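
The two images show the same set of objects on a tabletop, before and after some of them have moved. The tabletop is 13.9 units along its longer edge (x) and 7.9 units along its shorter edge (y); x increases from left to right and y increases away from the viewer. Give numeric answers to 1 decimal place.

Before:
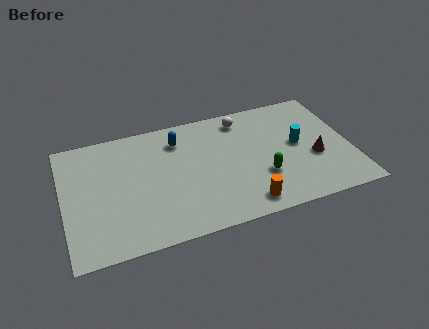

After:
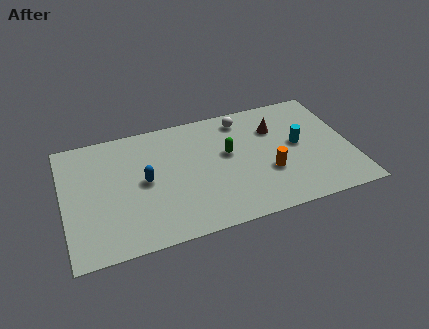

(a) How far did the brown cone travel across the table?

3.0

From (12.1, 3.1) to (10.4, 5.6), the brown cone covered √(1.7² + 2.5²) ≈ 3.0 units.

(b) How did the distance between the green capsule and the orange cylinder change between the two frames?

+0.7

The distance was about 1.8 in the first image and 2.5 in the second, so they moved 0.7 units further apart.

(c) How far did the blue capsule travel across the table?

2.8

The blue capsule was near (5.7, 6.2) before and (3.9, 4.0) after, so it travelled √(1.8² + 2.2²) ≈ 2.8 units.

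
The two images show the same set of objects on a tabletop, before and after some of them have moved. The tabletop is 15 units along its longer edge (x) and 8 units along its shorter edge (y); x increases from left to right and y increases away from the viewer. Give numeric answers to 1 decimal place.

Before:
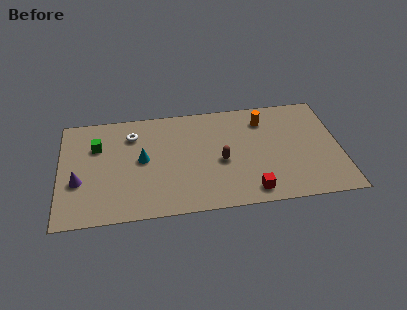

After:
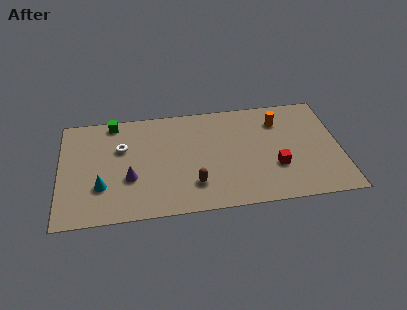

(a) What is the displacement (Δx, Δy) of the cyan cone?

(-2.2, -1.7)

From the two frames, the cyan cone sits at roughly (4.4, 4.2) before and (2.2, 2.5) after.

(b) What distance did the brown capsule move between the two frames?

2.1

The brown capsule was near (8.6, 3.5) before and (7.1, 2.0) after, so it travelled √(1.5² + 1.5²) ≈ 2.1 units.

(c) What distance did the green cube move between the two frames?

1.9

The green cube moved from about (2.0, 5.5) to (2.9, 7.2), a distance of √(0.9² + 1.7²) ≈ 1.9.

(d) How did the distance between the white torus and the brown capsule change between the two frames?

-0.4

Before: roughly 5.4 units apart; after: 5.0. That's 0.4 units closer together.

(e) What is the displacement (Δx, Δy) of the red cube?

(1.4, 1.6)

The red cube was at about (10.1, 1.1) and moved to about (11.5, 2.7).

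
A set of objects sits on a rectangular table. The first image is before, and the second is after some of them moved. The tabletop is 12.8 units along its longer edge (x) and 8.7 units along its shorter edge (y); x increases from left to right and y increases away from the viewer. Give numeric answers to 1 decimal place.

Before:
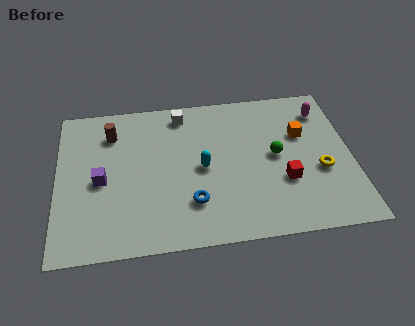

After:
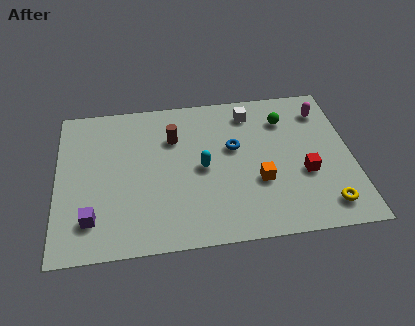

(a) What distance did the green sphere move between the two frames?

2.2

From (9.5, 4.5) to (10.0, 6.6), the green sphere covered √(0.5² + 2.1²) ≈ 2.2 units.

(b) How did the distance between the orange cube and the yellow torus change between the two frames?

+1.0

They were about 2.3 units apart before and 3.3 after — 1.0 units further apart.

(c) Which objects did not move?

the cyan capsule and the magenta capsule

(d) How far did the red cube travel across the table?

0.9

From (9.8, 3.0) to (10.7, 3.3), the red cube covered √(0.9² + 0.3²) ≈ 0.9 units.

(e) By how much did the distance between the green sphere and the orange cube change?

+2.1

They were about 1.6 units apart before and 3.7 after — 2.1 units further apart.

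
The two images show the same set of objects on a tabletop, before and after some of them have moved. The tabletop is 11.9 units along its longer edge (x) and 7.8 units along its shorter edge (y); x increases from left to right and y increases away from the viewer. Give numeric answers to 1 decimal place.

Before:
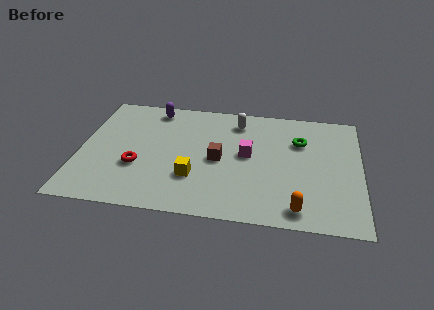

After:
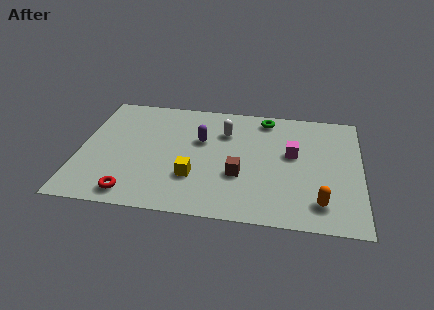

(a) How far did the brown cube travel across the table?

1.3

The brown cube moved from about (5.9, 3.7) to (6.8, 2.8), a distance of √(0.9² + 0.9²) ≈ 1.3.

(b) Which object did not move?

the yellow cube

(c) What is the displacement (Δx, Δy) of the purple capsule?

(2.1, -1.9)

The purple capsule started near (3.0, 6.8) and ended near (5.1, 4.9).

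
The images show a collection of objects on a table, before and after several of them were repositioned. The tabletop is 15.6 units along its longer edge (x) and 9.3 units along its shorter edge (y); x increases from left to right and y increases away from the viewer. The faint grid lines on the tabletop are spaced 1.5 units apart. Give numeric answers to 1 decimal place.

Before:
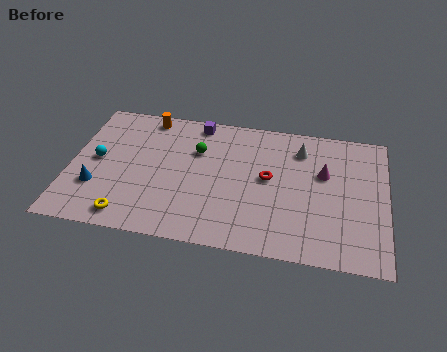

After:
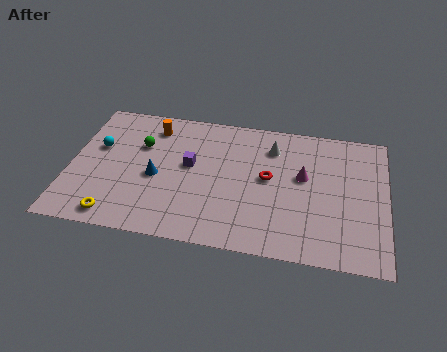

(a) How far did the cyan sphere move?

0.9

The cyan sphere was near (1.3, 4.8) before and (1.3, 5.7) after, so it travelled √(0.0² + 0.9²) ≈ 0.9 units.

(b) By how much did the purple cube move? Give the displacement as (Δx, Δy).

(-0.2, -3.1)

The purple cube started near (6.1, 8.3) and ended near (5.9, 5.2).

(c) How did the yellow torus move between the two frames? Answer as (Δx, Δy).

(-0.6, -0.1)

From the two frames, the yellow torus sits at roughly (3.1, 1.2) before and (2.5, 1.1) after.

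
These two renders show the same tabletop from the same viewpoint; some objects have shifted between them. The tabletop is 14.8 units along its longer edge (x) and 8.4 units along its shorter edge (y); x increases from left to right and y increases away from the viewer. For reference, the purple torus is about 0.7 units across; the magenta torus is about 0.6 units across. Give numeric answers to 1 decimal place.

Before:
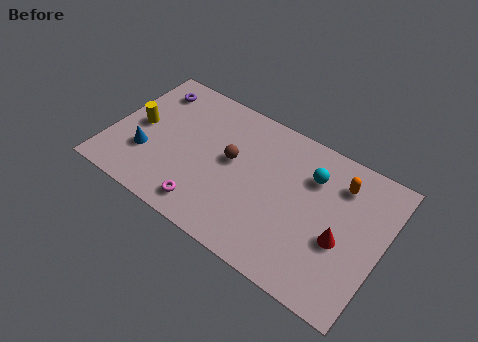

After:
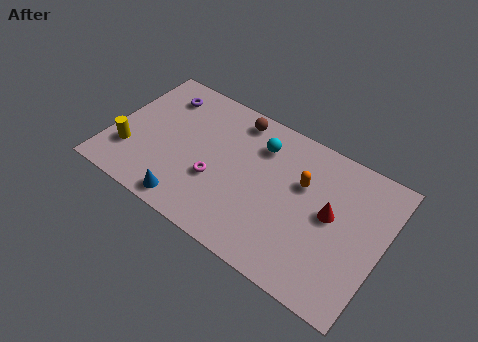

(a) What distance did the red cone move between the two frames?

1.3

From (12.7, 3.4) to (12.0, 4.5), the red cone covered √(0.7² + 1.1²) ≈ 1.3 units.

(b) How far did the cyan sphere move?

2.9

From (10.7, 6.1) to (7.8, 6.4), the cyan sphere covered √(2.9² + 0.3²) ≈ 2.9 units.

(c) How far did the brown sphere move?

2.6

The brown sphere was near (6.5, 4.7) before and (6.3, 7.3) after, so it travelled √(0.2² + 2.6²) ≈ 2.6 units.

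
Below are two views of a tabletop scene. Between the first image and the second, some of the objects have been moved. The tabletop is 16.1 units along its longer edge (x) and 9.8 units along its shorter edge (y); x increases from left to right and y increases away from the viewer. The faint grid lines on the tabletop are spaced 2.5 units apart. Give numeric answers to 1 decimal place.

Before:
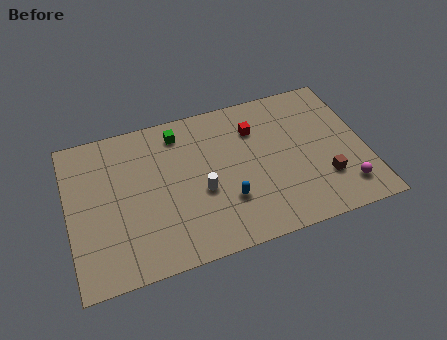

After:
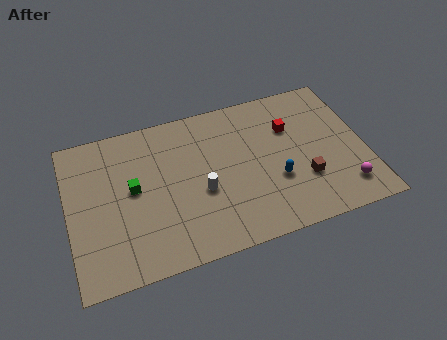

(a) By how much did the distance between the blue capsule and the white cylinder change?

+2.4

The distance was about 1.6 in the first image and 4.0 in the second, so they moved 2.4 units further apart.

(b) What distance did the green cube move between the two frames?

4.0

The green cube was near (6.2, 8.2) before and (3.5, 5.3) after, so it travelled √(2.7² + 2.9²) ≈ 4.0 units.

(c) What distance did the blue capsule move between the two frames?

2.7

The blue capsule was near (8.4, 3.0) before and (11.1, 3.5) after, so it travelled √(2.7² + 0.5²) ≈ 2.7 units.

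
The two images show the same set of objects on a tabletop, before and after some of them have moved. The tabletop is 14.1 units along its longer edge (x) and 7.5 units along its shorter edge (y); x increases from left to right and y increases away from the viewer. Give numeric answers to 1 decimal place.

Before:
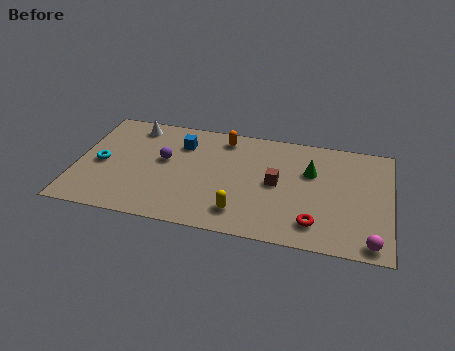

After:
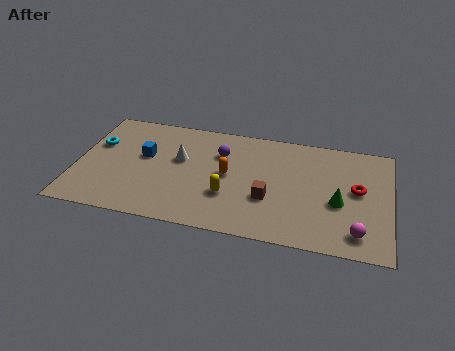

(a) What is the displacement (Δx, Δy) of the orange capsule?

(0.3, -2.5)

The orange capsule started near (6.5, 6.4) and ended near (6.8, 3.9).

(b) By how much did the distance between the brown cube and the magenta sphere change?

-1.0

Before: roughly 5.2 units apart; after: 4.2. That's 1.0 units closer together.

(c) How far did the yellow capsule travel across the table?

1.2

From (7.5, 1.5) to (6.9, 2.5), the yellow capsule covered √(0.6² + 1.0²) ≈ 1.2 units.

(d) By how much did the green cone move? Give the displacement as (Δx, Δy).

(1.3, -1.8)

The green cone was at about (10.5, 4.9) and moved to about (11.8, 3.1).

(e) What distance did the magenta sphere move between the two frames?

0.8

From (13.3, 0.8) to (12.7, 1.3), the magenta sphere covered √(0.6² + 0.5²) ≈ 0.8 units.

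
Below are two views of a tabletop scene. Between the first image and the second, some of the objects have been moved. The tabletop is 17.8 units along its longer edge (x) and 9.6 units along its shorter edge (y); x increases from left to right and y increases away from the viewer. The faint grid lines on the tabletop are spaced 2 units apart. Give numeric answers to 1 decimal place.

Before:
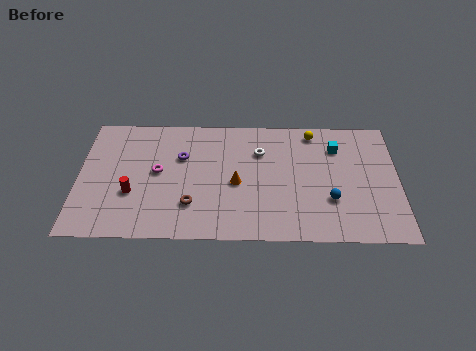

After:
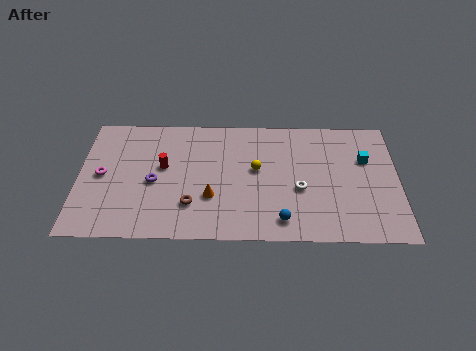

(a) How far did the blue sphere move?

3.1

The blue sphere was near (14.0, 3.1) before and (11.3, 1.5) after, so it travelled √(2.7² + 1.6²) ≈ 3.1 units.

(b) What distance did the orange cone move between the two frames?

1.8

From (8.8, 4.3) to (7.4, 3.2), the orange cone covered √(1.4² + 1.1²) ≈ 1.8 units.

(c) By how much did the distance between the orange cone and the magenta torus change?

+1.8

They were about 4.5 units apart before and 6.3 after — 1.8 units further apart.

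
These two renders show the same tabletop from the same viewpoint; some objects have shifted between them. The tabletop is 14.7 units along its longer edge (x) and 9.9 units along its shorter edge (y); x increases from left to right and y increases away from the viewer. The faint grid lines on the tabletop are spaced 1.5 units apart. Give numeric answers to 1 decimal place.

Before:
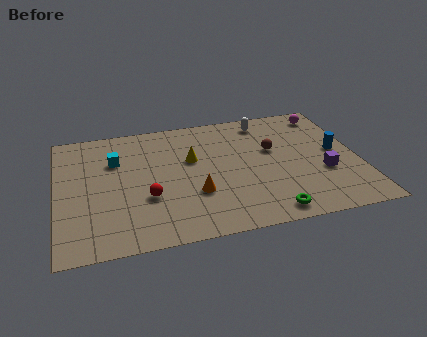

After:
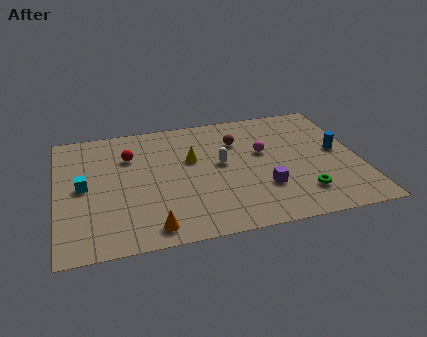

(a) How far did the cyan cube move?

2.4

The cyan cube was near (2.9, 6.8) before and (1.3, 5.0) after, so it travelled √(1.6² + 1.8²) ≈ 2.4 units.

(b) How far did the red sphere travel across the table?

3.6

The red sphere moved from about (4.3, 3.5) to (3.6, 7.0), a distance of √(0.7² + 3.5²) ≈ 3.6.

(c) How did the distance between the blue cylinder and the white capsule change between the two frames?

+1.0

They were about 4.7 units apart before and 5.7 after — 1.0 units further apart.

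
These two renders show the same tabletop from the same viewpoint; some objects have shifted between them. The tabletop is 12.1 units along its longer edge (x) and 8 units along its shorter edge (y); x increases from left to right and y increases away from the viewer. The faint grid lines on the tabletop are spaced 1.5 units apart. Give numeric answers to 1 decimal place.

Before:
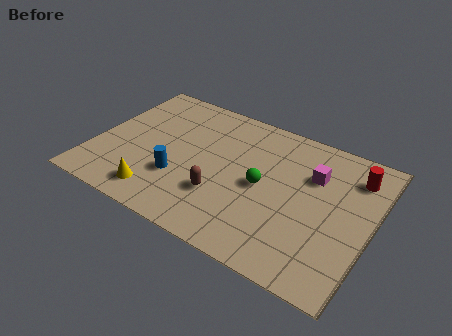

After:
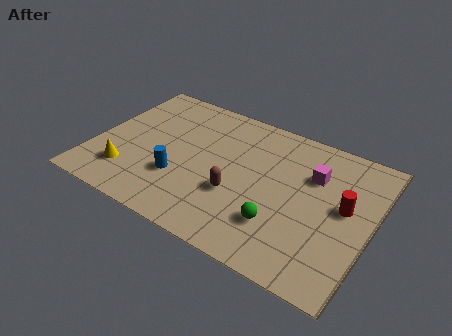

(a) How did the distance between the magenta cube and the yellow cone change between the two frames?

+1.0

The distance was about 7.5 in the first image and 8.5 in the second, so they moved 1.0 units further apart.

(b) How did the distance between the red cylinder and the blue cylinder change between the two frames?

-0.9

They were about 8.1 units apart before and 7.2 after — 0.9 units closer together.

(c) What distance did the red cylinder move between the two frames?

1.9

From (11.1, 6.3) to (10.9, 4.4), the red cylinder covered √(0.2² + 1.9²) ≈ 1.9 units.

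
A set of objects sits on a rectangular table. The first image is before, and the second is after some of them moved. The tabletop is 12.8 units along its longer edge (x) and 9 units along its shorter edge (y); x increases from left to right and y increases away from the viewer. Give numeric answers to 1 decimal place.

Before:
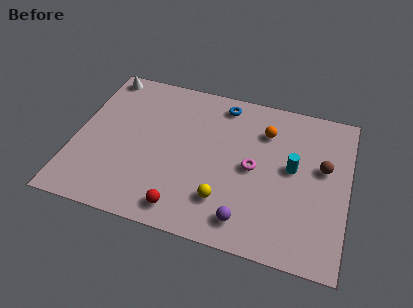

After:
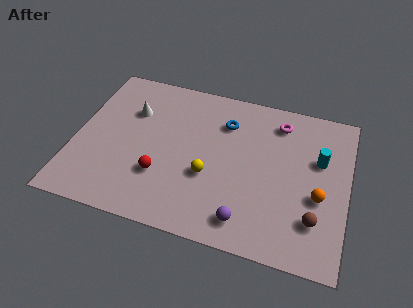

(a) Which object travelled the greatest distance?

the orange sphere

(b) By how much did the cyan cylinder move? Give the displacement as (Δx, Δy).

(1.2, 0.8)

From the two frames, the cyan cylinder sits at roughly (10.2, 4.9) before and (11.4, 5.7) after.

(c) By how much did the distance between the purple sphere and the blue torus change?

-1.1

Before: roughly 6.6 units apart; after: 5.5. That's 1.1 units closer together.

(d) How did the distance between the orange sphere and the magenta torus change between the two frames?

+2.0

Before: roughly 2.3 units apart; after: 4.3. That's 2.0 units further apart.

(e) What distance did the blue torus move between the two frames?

1.1

The blue torus was near (6.7, 7.8) before and (6.9, 6.7) after, so it travelled √(0.2² + 1.1²) ≈ 1.1 units.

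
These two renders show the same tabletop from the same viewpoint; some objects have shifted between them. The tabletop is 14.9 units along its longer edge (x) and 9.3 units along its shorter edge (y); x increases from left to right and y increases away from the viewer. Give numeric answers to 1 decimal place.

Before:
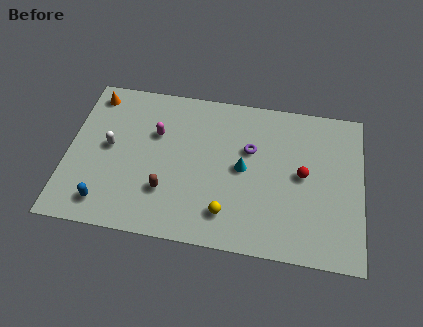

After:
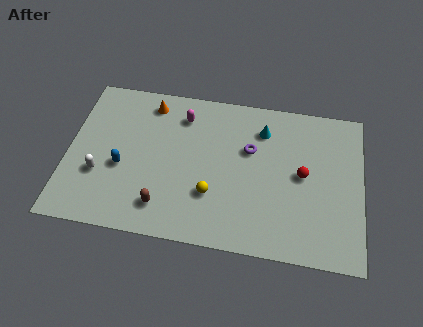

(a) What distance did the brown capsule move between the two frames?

0.9

The brown capsule was near (5.1, 2.7) before and (5.0, 1.8) after, so it travelled √(0.1² + 0.9²) ≈ 0.9 units.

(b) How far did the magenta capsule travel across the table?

1.8

From (4.4, 6.1) to (5.7, 7.4), the magenta capsule covered √(1.3² + 1.3²) ≈ 1.8 units.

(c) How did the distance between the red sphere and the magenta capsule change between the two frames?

-0.9

The distance was about 7.6 in the first image and 6.7 in the second, so they moved 0.9 units closer together.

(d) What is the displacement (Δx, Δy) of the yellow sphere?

(-0.8, 1.0)

From the two frames, the yellow sphere sits at roughly (8.2, 1.9) before and (7.4, 2.9) after.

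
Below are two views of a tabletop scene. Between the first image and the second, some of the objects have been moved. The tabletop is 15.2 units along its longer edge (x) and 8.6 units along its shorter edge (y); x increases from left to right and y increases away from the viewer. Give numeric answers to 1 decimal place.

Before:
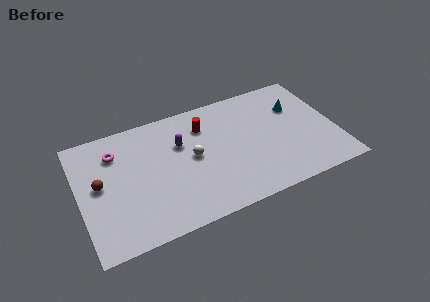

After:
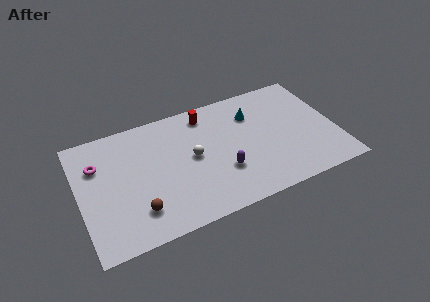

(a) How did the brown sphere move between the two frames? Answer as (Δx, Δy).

(2.0, -2.6)

From the two frames, the brown sphere sits at roughly (1.2, 4.6) before and (3.2, 2.0) after.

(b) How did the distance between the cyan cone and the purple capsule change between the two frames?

-2.9

Before: roughly 7.0 units apart; after: 4.1. That's 2.9 units closer together.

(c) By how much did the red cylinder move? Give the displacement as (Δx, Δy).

(0.2, 0.8)

From the two frames, the red cylinder sits at roughly (7.6, 6.5) before and (7.8, 7.3) after.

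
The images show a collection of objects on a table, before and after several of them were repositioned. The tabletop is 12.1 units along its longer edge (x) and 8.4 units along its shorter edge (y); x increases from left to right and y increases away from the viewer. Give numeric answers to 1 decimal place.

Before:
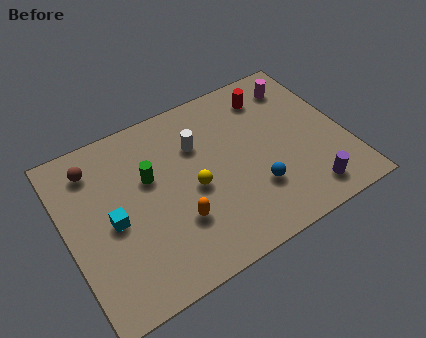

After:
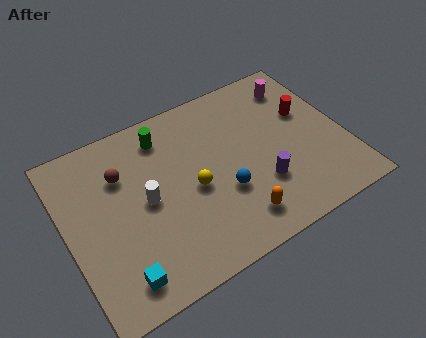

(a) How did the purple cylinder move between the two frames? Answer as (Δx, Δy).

(-1.8, 1.3)

The purple cylinder was at about (10.0, 1.3) and moved to about (8.2, 2.6).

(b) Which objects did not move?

the magenta cylinder and the yellow sphere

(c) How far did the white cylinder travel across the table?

3.0

The white cylinder moved from about (5.9, 5.8) to (3.4, 4.2), a distance of √(2.5² + 1.6²) ≈ 3.0.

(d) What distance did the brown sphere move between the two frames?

1.4

The brown sphere moved from about (1.5, 6.8) to (2.6, 5.9), a distance of √(1.1² + 0.9²) ≈ 1.4.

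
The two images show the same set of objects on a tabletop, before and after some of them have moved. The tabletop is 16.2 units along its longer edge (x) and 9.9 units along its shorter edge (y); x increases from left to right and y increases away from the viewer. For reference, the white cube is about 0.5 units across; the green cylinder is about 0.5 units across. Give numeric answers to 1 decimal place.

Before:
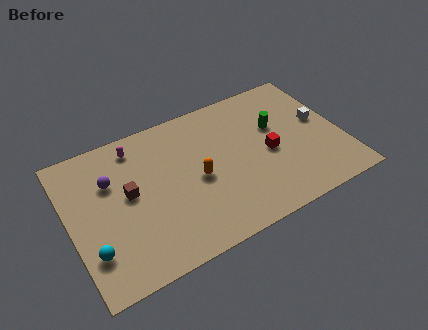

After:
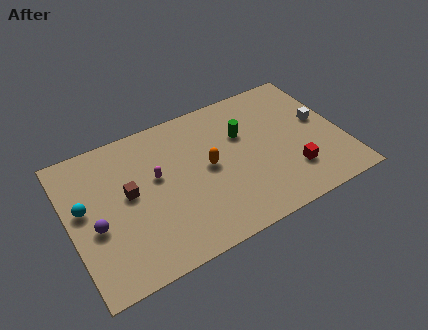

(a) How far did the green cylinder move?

2.0

The green cylinder was near (12.5, 6.2) before and (10.5, 6.5) after, so it travelled √(2.0² + 0.3²) ≈ 2.0 units.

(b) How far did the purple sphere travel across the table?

2.9

From (2.6, 6.7) to (1.4, 4.1), the purple sphere covered √(1.2² + 2.6²) ≈ 2.9 units.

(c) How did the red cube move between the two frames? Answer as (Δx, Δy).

(1.1, -1.9)

From the two frames, the red cube sits at roughly (11.8, 4.5) before and (12.9, 2.6) after.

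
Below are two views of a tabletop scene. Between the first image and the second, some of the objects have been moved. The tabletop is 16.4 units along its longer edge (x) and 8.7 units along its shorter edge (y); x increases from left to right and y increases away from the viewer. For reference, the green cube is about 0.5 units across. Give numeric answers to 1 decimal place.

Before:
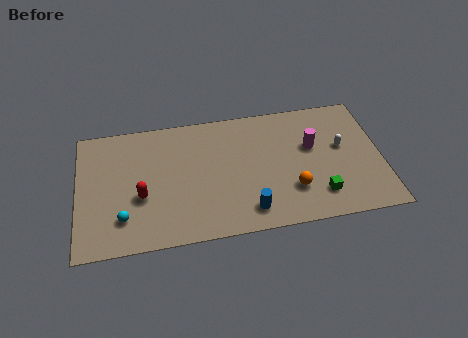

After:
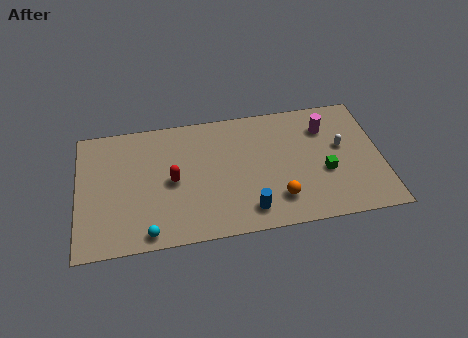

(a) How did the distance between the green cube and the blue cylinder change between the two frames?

+0.8

The distance was about 3.8 in the first image and 4.6 in the second, so they moved 0.8 units further apart.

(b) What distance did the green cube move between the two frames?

1.6

From (12.9, 1.9) to (13.3, 3.4), the green cube covered √(0.4² + 1.5²) ≈ 1.6 units.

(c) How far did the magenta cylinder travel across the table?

1.4

The magenta cylinder moved from about (12.7, 5.3) to (13.5, 6.5), a distance of √(0.8² + 1.2²) ≈ 1.4.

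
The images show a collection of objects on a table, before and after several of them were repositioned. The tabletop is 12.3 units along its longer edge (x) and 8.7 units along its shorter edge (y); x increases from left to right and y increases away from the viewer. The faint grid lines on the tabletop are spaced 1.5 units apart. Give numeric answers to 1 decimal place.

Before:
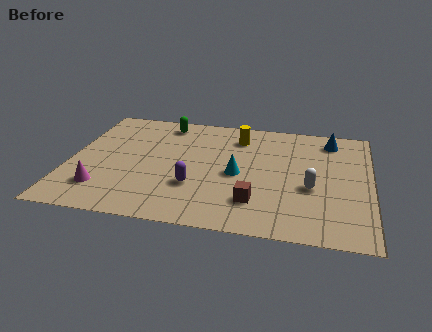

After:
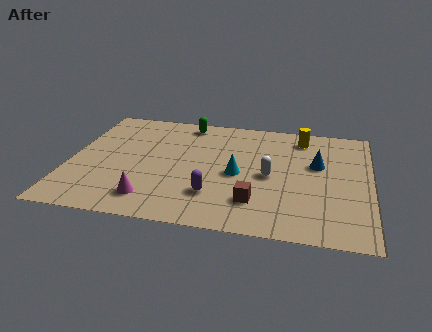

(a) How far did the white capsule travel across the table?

1.8

The white capsule was near (9.9, 3.5) before and (8.2, 4.1) after, so it travelled √(1.7² + 0.6²) ≈ 1.8 units.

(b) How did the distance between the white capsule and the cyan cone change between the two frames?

-1.7

The distance was about 3.0 in the first image and 1.3 in the second, so they moved 1.7 units closer together.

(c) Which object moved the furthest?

the yellow cylinder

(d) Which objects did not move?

the brown cube and the cyan cone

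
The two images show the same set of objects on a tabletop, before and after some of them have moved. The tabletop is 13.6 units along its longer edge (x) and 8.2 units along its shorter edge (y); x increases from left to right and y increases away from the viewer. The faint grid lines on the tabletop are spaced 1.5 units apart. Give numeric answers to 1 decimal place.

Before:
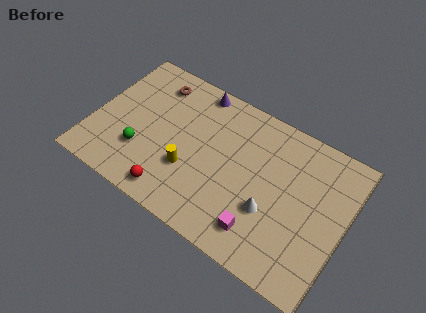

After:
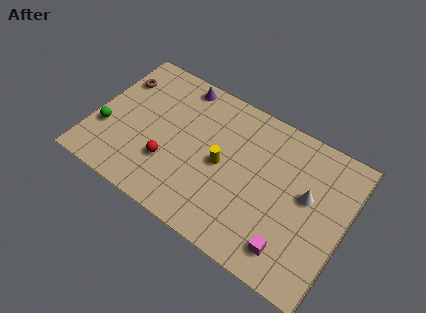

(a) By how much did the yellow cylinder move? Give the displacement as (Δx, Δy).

(1.6, 1.2)

The yellow cylinder was at about (5.4, 2.8) and moved to about (7.0, 4.0).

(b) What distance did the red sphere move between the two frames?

1.6

From (4.8, 1.1) to (4.3, 2.6), the red sphere covered √(0.5² + 1.5²) ≈ 1.6 units.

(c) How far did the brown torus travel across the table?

2.0

From (2.8, 6.7) to (0.9, 6.0), the brown torus covered √(1.9² + 0.7²) ≈ 2.0 units.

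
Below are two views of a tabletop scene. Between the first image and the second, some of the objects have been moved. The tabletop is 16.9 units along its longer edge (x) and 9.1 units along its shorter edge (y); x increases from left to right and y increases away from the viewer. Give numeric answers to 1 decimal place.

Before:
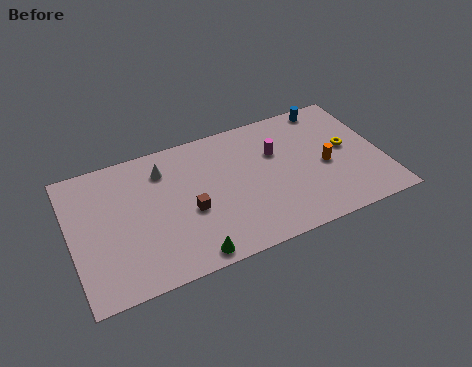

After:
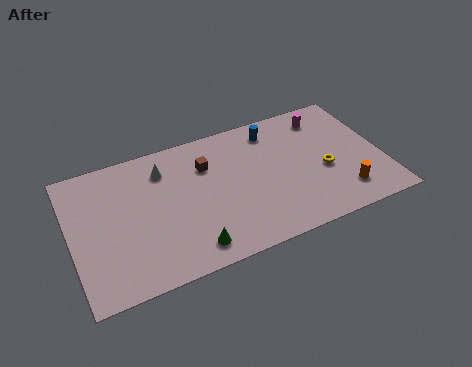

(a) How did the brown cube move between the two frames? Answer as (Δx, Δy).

(1.2, 2.7)

The brown cube was at about (6.3, 3.8) and moved to about (7.5, 6.5).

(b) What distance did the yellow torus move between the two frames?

1.8

The yellow torus was near (15.1, 4.9) before and (13.7, 3.8) after, so it travelled √(1.4² + 1.1²) ≈ 1.8 units.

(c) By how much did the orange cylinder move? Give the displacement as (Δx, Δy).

(0.7, -2.2)

From the two frames, the orange cylinder sits at roughly (13.8, 4.1) before and (14.5, 1.9) after.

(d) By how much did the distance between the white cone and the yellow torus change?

-1.0

Before: roughly 10.1 units apart; after: 9.1. That's 1.0 units closer together.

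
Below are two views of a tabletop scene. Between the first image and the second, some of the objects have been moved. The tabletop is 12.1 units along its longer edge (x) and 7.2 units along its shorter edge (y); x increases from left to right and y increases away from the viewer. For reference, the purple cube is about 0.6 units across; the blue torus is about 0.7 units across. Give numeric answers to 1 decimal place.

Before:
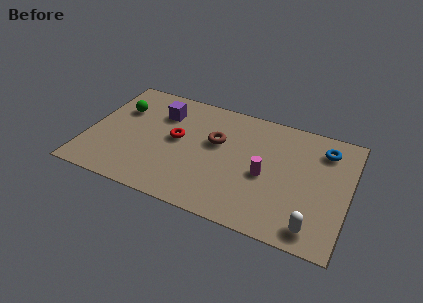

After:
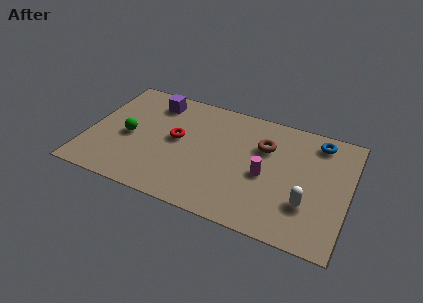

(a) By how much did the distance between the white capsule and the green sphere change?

-1.7

Before: roughly 10.2 units apart; after: 8.5. That's 1.7 units closer together.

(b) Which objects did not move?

the magenta cylinder and the red torus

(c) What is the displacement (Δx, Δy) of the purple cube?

(-0.4, 0.6)

From the two frames, the purple cube sits at roughly (3.2, 5.3) before and (2.8, 5.9) after.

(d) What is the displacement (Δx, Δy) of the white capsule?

(-0.4, 1.2)

The white capsule started near (10.7, 1.0) and ended near (10.3, 2.2).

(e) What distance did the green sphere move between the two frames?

1.7

The green sphere was near (1.3, 4.9) before and (1.9, 3.3) after, so it travelled √(0.6² + 1.6²) ≈ 1.7 units.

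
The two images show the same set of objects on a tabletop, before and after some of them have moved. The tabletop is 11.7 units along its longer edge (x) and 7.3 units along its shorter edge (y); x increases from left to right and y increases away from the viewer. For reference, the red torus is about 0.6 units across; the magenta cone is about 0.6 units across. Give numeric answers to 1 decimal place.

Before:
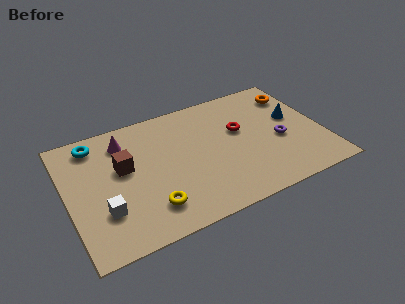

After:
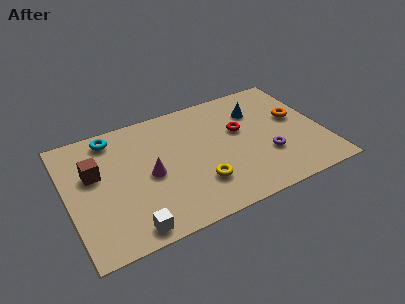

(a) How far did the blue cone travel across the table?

1.9

The blue cone moved from about (10.5, 4.2) to (8.9, 5.3), a distance of √(1.6² + 1.1²) ≈ 1.9.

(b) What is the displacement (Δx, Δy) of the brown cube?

(-1.3, 0.2)

The brown cube was at about (2.6, 4.3) and moved to about (1.3, 4.5).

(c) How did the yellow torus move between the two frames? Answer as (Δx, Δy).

(2.3, 0.4)

From the two frames, the yellow torus sits at roughly (3.5, 1.6) before and (5.8, 2.0) after.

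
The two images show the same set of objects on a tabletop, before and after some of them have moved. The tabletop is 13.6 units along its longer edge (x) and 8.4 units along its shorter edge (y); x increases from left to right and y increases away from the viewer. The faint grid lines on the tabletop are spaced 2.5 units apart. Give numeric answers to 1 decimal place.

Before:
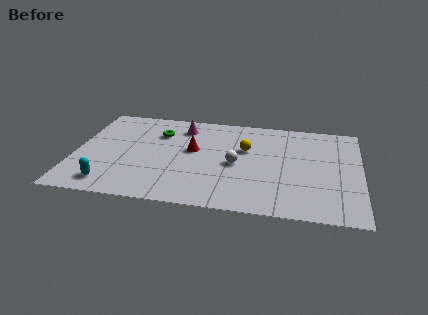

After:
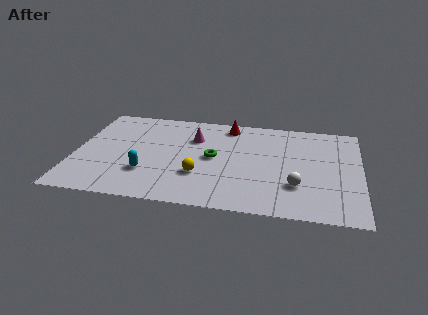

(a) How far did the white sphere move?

3.2

From (7.7, 3.9) to (10.6, 2.5), the white sphere covered √(2.9² + 1.4²) ≈ 3.2 units.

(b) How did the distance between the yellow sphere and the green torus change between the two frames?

-2.6

The distance was about 4.3 in the first image and 1.7 in the second, so they moved 2.6 units closer together.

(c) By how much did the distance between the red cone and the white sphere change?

+3.6

The distance was about 2.3 in the first image and 5.9 in the second, so they moved 3.6 units further apart.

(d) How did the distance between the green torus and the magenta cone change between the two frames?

+0.6

The distance was about 1.3 in the first image and 1.9 in the second, so they moved 0.6 units further apart.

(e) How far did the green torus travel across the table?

3.2

The green torus moved from about (3.9, 6.1) to (6.6, 4.3), a distance of √(2.7² + 1.8²) ≈ 3.2.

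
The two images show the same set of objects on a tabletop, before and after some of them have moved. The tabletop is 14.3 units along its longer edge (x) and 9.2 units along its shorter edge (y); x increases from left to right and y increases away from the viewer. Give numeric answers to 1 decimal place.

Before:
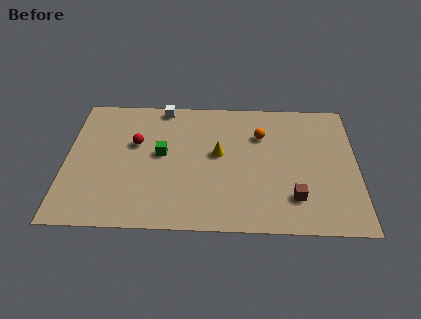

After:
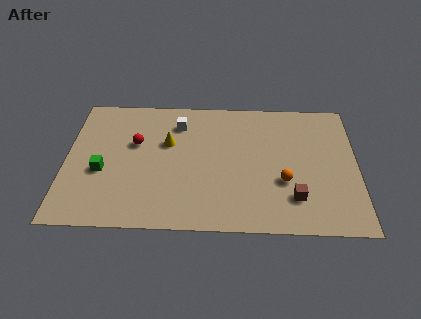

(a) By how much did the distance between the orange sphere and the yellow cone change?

+3.7

The distance was about 2.5 in the first image and 6.2 in the second, so they moved 3.7 units further apart.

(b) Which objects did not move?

the brown cube and the red sphere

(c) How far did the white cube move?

1.4

From (4.7, 8.4) to (5.5, 7.2), the white cube covered √(0.8² + 1.2²) ≈ 1.4 units.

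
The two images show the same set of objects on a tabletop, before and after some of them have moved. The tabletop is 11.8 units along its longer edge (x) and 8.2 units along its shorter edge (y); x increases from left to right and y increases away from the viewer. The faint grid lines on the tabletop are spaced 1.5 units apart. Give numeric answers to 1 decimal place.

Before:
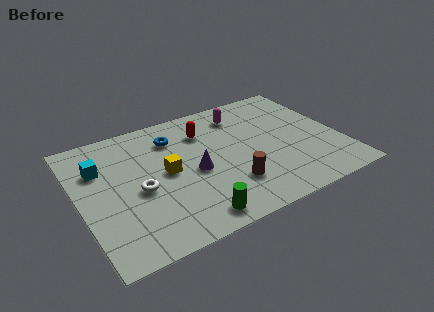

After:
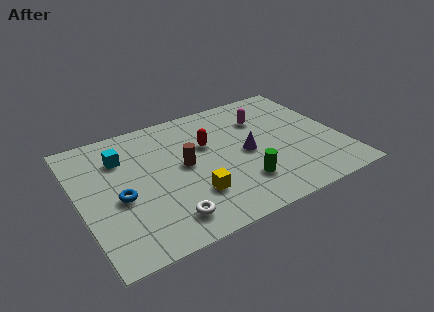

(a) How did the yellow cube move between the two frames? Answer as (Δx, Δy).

(0.9, -1.9)

The yellow cube was at about (3.9, 4.2) and moved to about (4.8, 2.3).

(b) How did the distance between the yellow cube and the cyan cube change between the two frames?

+1.4

They were about 3.2 units apart before and 4.6 after — 1.4 units further apart.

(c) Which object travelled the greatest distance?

the blue torus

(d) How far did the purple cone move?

2.4

From (5.1, 3.7) to (7.5, 3.9), the purple cone covered √(2.4² + 0.2²) ≈ 2.4 units.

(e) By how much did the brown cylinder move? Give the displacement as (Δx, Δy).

(-1.8, 2.1)

The brown cylinder was at about (6.5, 2.2) and moved to about (4.7, 4.3).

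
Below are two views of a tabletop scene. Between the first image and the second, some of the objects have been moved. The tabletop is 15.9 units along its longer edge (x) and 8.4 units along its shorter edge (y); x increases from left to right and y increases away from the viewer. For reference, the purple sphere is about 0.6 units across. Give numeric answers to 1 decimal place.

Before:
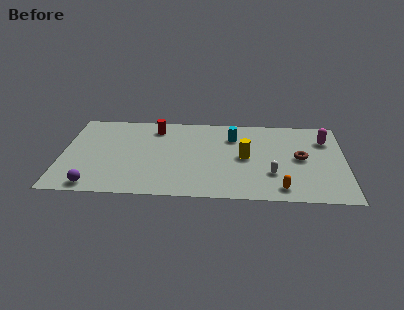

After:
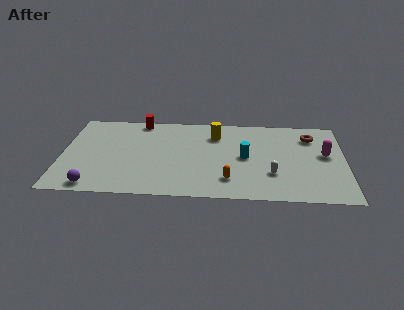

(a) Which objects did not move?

the white capsule and the purple sphere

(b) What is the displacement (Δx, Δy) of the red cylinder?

(-0.9, 0.7)

The red cylinder was at about (5.2, 6.9) and moved to about (4.3, 7.6).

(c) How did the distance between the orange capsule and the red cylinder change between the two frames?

-1.5

Before: roughly 9.1 units apart; after: 7.6. That's 1.5 units closer together.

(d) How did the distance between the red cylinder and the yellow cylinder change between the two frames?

-1.3

The distance was about 5.8 in the first image and 4.5 in the second, so they moved 1.3 units closer together.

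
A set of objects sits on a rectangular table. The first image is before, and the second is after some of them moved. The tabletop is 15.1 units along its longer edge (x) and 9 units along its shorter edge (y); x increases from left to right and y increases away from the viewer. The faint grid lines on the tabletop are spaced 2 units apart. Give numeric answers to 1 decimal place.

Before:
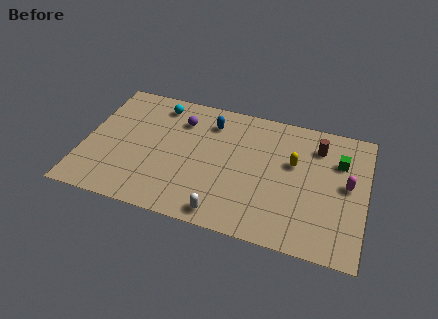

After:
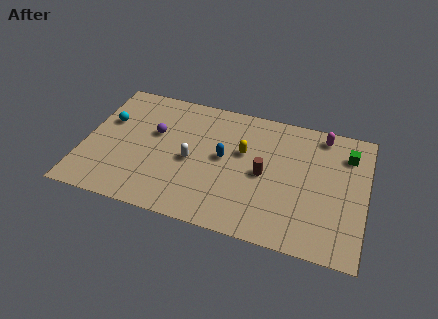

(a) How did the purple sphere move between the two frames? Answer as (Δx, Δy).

(-1.3, -1.3)

The purple sphere started near (5.0, 6.8) and ended near (3.7, 5.5).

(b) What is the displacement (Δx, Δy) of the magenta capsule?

(-1.5, 3.1)

The magenta capsule was at about (14.1, 4.8) and moved to about (12.6, 7.9).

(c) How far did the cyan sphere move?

3.2

From (3.7, 7.6) to (1.1, 5.7), the cyan sphere covered √(2.6² + 1.9²) ≈ 3.2 units.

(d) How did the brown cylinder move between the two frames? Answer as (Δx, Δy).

(-2.7, -2.7)

The brown cylinder was at about (12.4, 7.0) and moved to about (9.7, 4.3).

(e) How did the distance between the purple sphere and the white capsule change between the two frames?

-3.9

The distance was about 6.4 in the first image and 2.5 in the second, so they moved 3.9 units closer together.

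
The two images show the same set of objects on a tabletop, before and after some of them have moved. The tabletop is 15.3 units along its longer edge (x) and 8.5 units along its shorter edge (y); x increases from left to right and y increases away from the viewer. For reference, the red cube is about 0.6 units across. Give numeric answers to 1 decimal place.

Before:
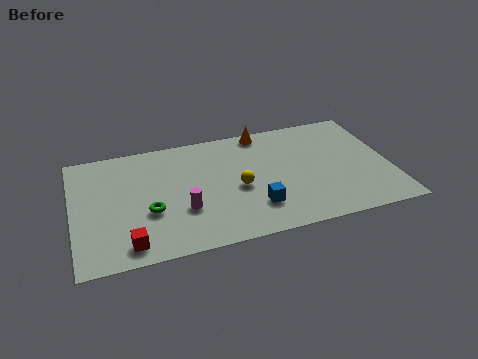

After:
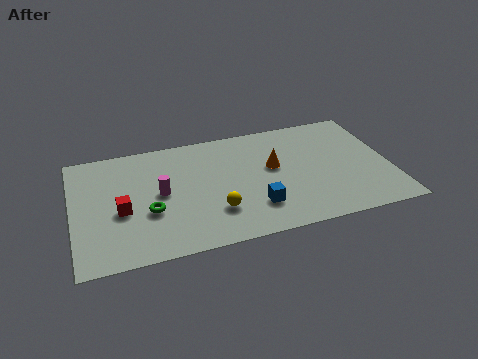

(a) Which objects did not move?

the green torus and the blue cube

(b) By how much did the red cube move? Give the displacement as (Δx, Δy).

(-0.2, 2.4)

The red cube was at about (2.5, 1.2) and moved to about (2.3, 3.6).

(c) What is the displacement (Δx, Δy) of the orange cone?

(0.3, -2.8)

From the two frames, the orange cone sits at roughly (9.4, 7.7) before and (9.7, 4.9) after.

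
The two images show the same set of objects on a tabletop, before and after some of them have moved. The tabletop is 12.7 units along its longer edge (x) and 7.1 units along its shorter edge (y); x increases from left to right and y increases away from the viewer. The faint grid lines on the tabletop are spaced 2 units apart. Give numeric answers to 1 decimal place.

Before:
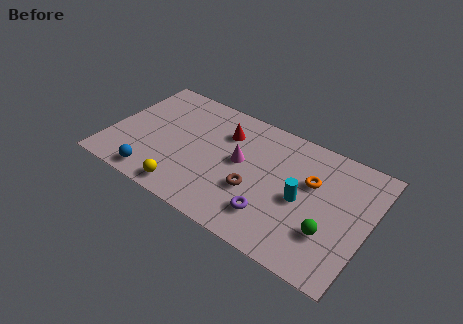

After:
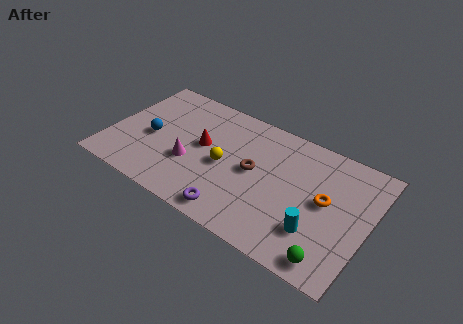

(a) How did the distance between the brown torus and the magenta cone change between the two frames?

+1.6

They were about 1.6 units apart before and 3.2 after — 1.6 units further apart.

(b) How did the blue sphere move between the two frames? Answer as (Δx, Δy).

(-0.6, 2.3)

The blue sphere started near (2.6, 0.9) and ended near (2.0, 3.2).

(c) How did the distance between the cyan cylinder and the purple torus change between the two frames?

+2.0

Before: roughly 2.0 units apart; after: 4.0. That's 2.0 units further apart.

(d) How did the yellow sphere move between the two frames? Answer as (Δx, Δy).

(1.5, 2.4)

The yellow sphere was at about (4.2, 0.9) and moved to about (5.7, 3.3).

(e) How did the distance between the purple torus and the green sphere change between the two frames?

+2.0

They were about 2.7 units apart before and 4.7 after — 2.0 units further apart.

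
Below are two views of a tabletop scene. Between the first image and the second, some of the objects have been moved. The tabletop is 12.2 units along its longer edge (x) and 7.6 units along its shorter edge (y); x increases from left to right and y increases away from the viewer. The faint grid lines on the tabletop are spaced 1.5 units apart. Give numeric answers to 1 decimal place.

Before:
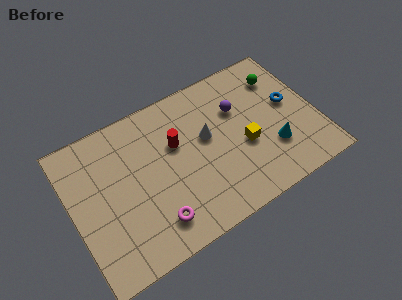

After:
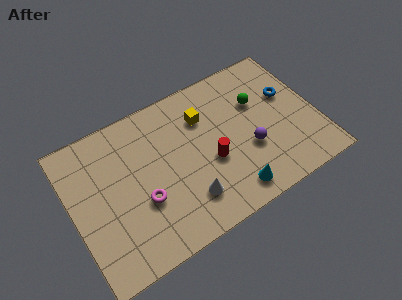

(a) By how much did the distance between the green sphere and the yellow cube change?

-0.8

Before: roughly 3.5 units apart; after: 2.7. That's 0.8 units closer together.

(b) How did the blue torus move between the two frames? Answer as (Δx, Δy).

(0.0, 0.5)

From the two frames, the blue torus sits at roughly (11.0, 4.2) before and (11.0, 4.7) after.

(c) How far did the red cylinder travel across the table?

2.3

The red cylinder was near (5.3, 4.8) before and (6.8, 3.1) after, so it travelled √(1.5² + 1.7²) ≈ 2.3 units.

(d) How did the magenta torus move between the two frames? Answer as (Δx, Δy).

(-0.4, 1.3)

The magenta torus started near (3.7, 1.5) and ended near (3.3, 2.8).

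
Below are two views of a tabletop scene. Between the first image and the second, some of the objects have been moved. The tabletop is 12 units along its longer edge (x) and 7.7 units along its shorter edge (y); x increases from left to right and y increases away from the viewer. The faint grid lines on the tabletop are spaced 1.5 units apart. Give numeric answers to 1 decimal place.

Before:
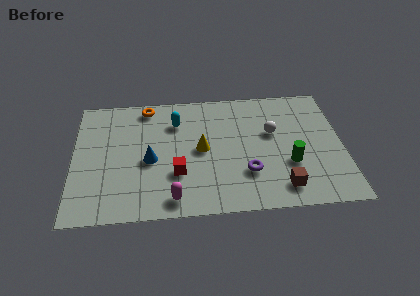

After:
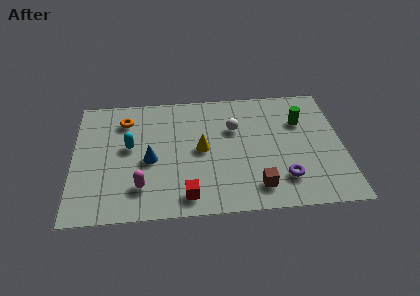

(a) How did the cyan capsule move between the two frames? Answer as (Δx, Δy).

(-2.1, -1.4)

The cyan capsule was at about (4.6, 5.7) and moved to about (2.5, 4.3).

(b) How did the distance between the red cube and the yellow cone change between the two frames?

+1.1

They were about 1.8 units apart before and 2.9 after — 1.1 units further apart.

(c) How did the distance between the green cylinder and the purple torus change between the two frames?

+1.7

The distance was about 1.9 in the first image and 3.6 in the second, so they moved 1.7 units further apart.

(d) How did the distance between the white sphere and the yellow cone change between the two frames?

-1.4

The distance was about 3.3 in the first image and 1.9 in the second, so they moved 1.4 units closer together.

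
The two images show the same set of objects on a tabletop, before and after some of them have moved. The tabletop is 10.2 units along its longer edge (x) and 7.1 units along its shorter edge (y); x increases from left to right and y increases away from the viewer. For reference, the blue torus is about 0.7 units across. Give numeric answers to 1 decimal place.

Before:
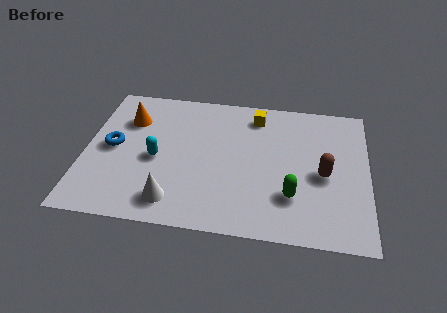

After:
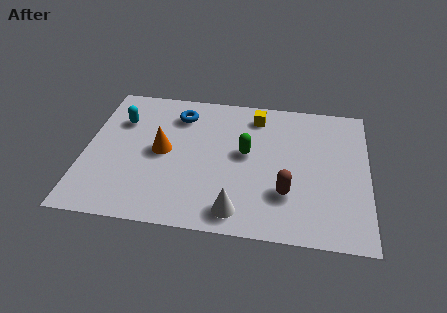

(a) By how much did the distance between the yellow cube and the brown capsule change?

+0.3

The distance was about 3.7 in the first image and 4.0 in the second, so they moved 0.3 units further apart.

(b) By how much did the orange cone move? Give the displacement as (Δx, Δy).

(1.3, -1.5)

From the two frames, the orange cone sits at roughly (1.5, 5.1) before and (2.8, 3.6) after.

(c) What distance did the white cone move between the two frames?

2.3

The white cone moved from about (3.3, 1.2) to (5.6, 1.0), a distance of √(2.3² + 0.2²) ≈ 2.3.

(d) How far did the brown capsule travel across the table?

1.7

The brown capsule moved from about (8.6, 3.2) to (7.3, 2.1), a distance of √(1.3² + 1.1²) ≈ 1.7.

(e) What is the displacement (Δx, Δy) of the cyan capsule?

(-1.4, 1.8)

From the two frames, the cyan capsule sits at roughly (2.6, 3.2) before and (1.2, 5.0) after.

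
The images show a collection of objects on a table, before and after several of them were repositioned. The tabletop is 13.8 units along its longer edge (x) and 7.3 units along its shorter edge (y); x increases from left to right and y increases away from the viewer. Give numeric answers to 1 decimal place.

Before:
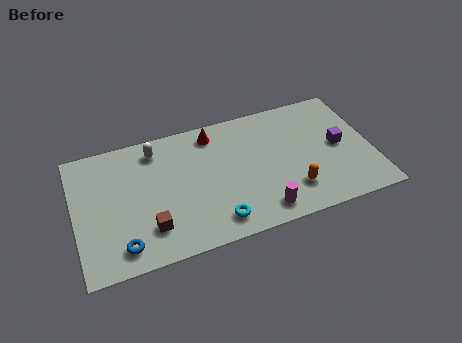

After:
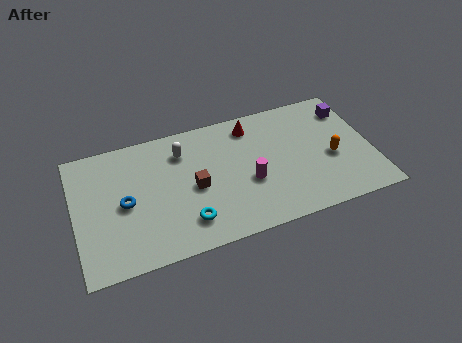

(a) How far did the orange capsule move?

2.4

From (9.9, 1.8) to (11.9, 3.1), the orange capsule covered √(2.0² + 1.3²) ≈ 2.4 units.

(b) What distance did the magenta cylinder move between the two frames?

1.8

From (8.4, 1.1) to (8.0, 2.9), the magenta cylinder covered √(0.4² + 1.8²) ≈ 1.8 units.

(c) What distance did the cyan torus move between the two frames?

1.4

The cyan torus was near (6.3, 1.2) before and (5.0, 1.6) after, so it travelled √(1.3² + 0.4²) ≈ 1.4 units.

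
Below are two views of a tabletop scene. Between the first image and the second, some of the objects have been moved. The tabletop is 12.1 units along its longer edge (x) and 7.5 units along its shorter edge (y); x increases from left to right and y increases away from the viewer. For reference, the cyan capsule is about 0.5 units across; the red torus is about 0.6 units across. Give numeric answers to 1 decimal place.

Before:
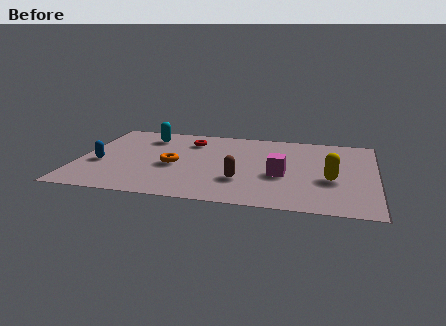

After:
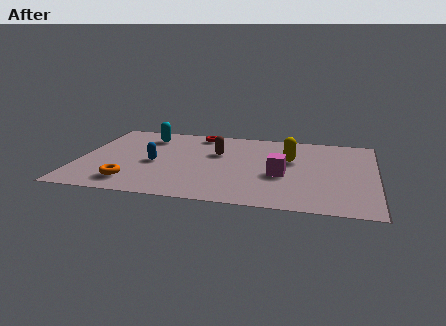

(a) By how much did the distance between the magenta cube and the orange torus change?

+1.8

The distance was about 4.4 in the first image and 6.2 in the second, so they moved 1.8 units further apart.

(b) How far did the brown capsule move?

2.7

The brown capsule was near (6.7, 2.3) before and (5.6, 4.8) after, so it travelled √(1.1² + 2.5²) ≈ 2.7 units.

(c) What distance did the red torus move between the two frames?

0.9

The red torus was near (4.4, 5.8) before and (4.7, 6.6) after, so it travelled √(0.3² + 0.8²) ≈ 0.9 units.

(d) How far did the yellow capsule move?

2.4

The yellow capsule was near (10.3, 3.0) before and (8.6, 4.7) after, so it travelled √(1.7² + 1.7²) ≈ 2.4 units.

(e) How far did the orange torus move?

2.5

The orange torus moved from about (3.9, 3.3) to (2.3, 1.4), a distance of √(1.6² + 1.9²) ≈ 2.5.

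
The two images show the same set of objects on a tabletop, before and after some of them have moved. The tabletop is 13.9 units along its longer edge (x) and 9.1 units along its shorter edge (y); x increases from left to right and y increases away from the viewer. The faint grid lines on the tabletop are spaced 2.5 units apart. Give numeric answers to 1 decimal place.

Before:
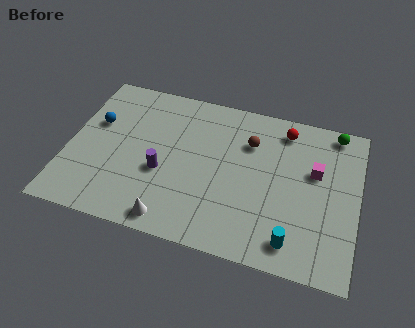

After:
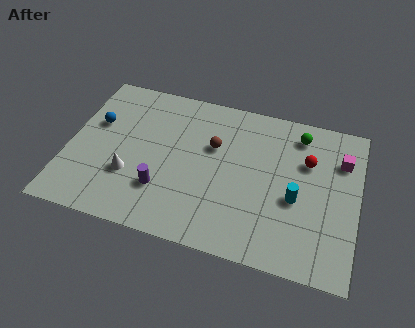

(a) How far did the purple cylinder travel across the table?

1.0

The purple cylinder moved from about (4.6, 3.6) to (4.7, 2.6), a distance of √(0.1² + 1.0²) ≈ 1.0.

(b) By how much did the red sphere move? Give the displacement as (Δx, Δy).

(1.2, -1.6)

The red sphere started near (10.2, 7.7) and ended near (11.4, 6.1).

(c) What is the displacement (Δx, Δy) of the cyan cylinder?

(0.0, 2.4)

The cyan cylinder started near (11.0, 1.4) and ended near (11.0, 3.8).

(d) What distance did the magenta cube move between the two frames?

1.6

The magenta cube was near (11.8, 5.6) before and (13.0, 6.6) after, so it travelled √(1.2² + 1.0²) ≈ 1.6 units.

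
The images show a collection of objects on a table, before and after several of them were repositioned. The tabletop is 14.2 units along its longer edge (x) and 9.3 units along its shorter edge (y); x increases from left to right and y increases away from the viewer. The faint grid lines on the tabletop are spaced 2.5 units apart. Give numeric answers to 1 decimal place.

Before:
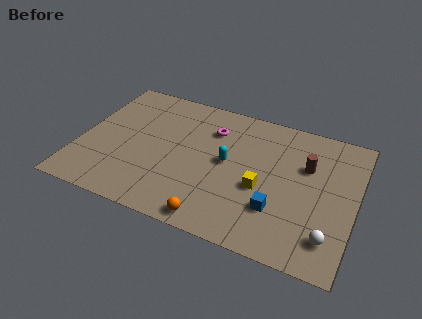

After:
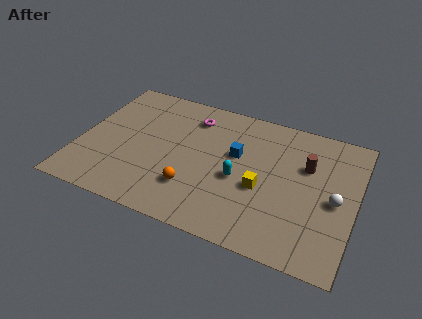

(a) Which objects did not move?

the brown cylinder and the yellow cube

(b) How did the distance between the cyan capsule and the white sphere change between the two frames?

-1.4

They were about 6.3 units apart before and 4.9 after — 1.4 units closer together.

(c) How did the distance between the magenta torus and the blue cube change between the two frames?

-2.6

Before: roughly 5.7 units apart; after: 3.1. That's 2.6 units closer together.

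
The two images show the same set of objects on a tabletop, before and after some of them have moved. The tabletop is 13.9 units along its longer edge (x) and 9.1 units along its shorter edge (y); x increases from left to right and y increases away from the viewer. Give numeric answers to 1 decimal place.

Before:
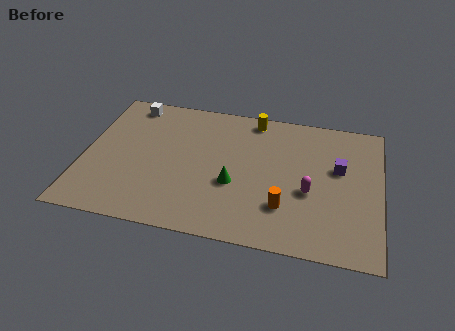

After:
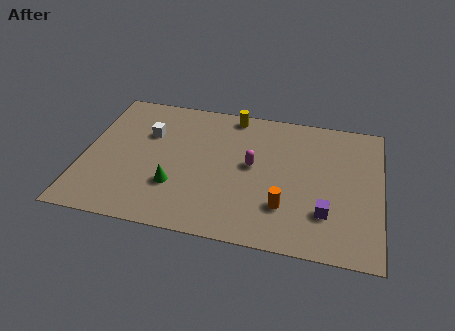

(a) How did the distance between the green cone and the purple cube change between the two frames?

+1.8

The distance was about 5.2 in the first image and 7.0 in the second, so they moved 1.8 units further apart.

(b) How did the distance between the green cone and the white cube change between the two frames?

-3.3

The distance was about 6.9 in the first image and 3.6 in the second, so they moved 3.3 units closer together.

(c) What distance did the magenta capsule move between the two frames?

3.0

From (10.6, 3.7) to (7.9, 4.9), the magenta capsule covered √(2.7² + 1.2²) ≈ 3.0 units.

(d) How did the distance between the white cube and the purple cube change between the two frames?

-1.1

Before: roughly 10.3 units apart; after: 9.2. That's 1.1 units closer together.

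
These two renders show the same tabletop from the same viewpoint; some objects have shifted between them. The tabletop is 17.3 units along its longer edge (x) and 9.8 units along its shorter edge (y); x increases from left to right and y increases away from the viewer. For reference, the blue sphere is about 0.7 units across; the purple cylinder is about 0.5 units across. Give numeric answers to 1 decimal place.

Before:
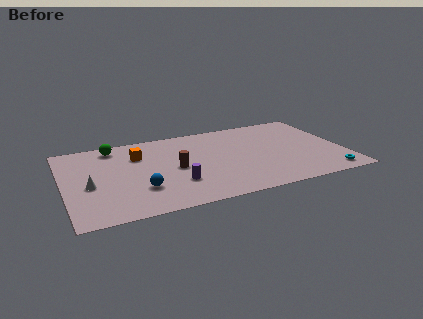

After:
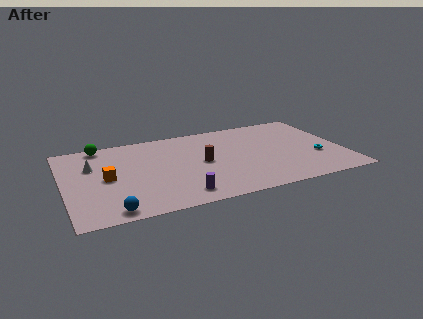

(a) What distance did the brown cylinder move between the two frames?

1.7

The brown cylinder was near (6.8, 4.7) before and (8.5, 4.9) after, so it travelled √(1.7² + 0.2²) ≈ 1.7 units.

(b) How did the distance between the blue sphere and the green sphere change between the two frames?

+2.2

They were about 5.7 units apart before and 7.9 after — 2.2 units further apart.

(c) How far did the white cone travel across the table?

2.3

From (1.5, 4.2) to (1.8, 6.5), the white cone covered √(0.3² + 2.3²) ≈ 2.3 units.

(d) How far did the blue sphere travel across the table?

2.7

The blue sphere was near (4.5, 2.9) before and (2.6, 1.0) after, so it travelled √(1.9² + 1.9²) ≈ 2.7 units.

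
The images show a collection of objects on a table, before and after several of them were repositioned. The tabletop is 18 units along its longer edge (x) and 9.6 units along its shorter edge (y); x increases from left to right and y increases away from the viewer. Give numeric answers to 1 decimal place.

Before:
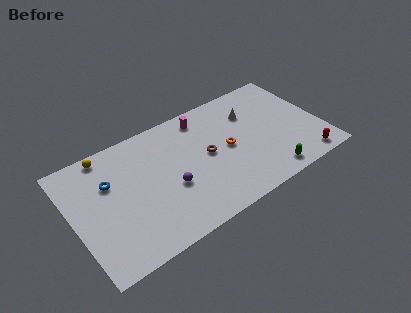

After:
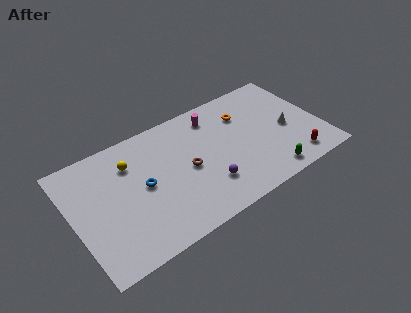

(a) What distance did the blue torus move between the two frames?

2.7

From (2.8, 6.4) to (5.0, 4.9), the blue torus covered √(2.2² + 1.5²) ≈ 2.7 units.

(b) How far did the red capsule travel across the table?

0.8

The red capsule was near (16.3, 1.1) before and (15.6, 1.5) after, so it travelled √(0.7² + 0.4²) ≈ 0.8 units.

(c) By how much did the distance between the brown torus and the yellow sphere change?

-3.2

The distance was about 7.7 in the first image and 4.5 in the second, so they moved 3.2 units closer together.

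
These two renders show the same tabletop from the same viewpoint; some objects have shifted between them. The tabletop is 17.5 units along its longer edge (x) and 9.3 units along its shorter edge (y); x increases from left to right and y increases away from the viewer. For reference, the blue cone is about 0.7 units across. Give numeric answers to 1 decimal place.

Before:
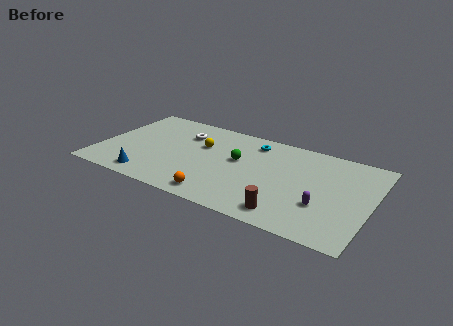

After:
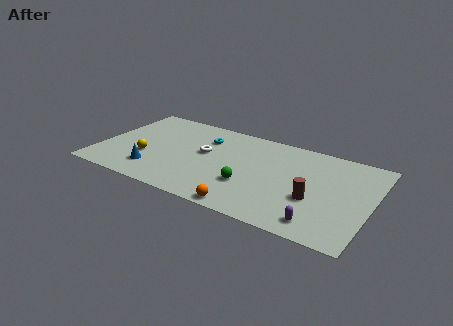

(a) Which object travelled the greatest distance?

the yellow sphere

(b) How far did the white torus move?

2.2

From (5.1, 6.8) to (6.7, 5.3), the white torus covered √(1.6² + 1.5²) ≈ 2.2 units.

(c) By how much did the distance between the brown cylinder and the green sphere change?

-1.3

The distance was about 5.4 in the first image and 4.1 in the second, so they moved 1.3 units closer together.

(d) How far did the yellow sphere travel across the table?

4.3

From (6.4, 6.0) to (3.1, 3.3), the yellow sphere covered √(3.3² + 2.7²) ≈ 4.3 units.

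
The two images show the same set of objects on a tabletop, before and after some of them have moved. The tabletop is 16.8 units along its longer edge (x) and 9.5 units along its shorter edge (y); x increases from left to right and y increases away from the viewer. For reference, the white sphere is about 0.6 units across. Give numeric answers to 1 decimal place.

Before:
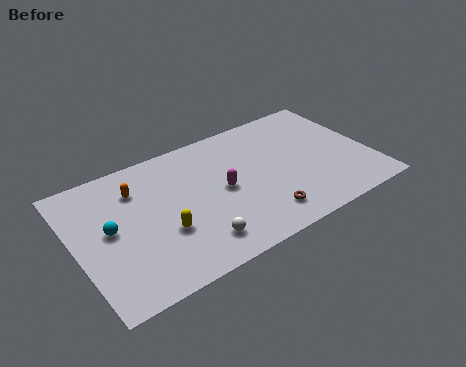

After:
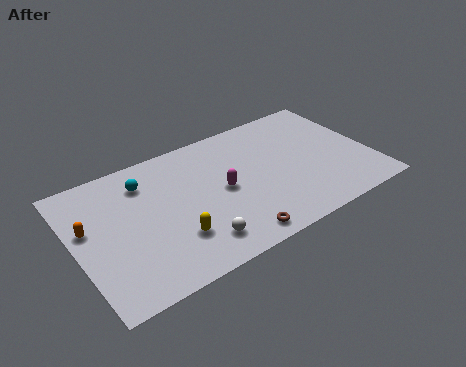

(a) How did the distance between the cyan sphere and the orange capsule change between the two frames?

+1.0

Before: roughly 2.8 units apart; after: 3.8. That's 1.0 units further apart.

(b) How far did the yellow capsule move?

0.9

From (4.7, 3.4) to (5.2, 2.7), the yellow capsule covered √(0.5² + 0.7²) ≈ 0.9 units.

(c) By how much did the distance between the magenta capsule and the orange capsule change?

+2.4

The distance was about 5.2 in the first image and 7.6 in the second, so they moved 2.4 units further apart.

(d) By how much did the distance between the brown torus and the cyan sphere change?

-1.3

The distance was about 8.8 in the first image and 7.5 in the second, so they moved 1.3 units closer together.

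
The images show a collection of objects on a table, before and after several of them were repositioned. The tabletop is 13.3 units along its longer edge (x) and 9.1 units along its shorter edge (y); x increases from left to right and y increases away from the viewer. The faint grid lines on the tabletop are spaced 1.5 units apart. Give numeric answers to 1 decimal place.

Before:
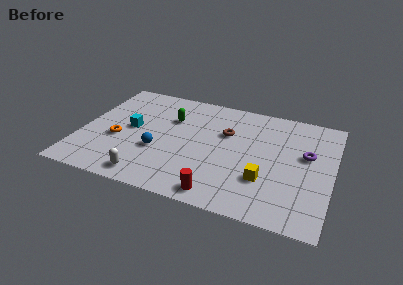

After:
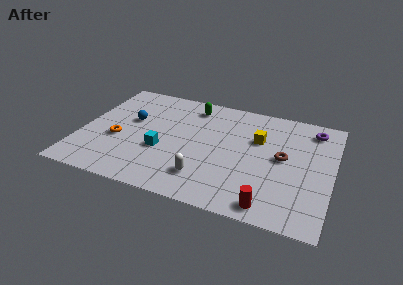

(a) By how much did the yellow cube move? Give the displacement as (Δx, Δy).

(-0.6, 3.1)

The yellow cube was at about (9.9, 2.8) and moved to about (9.3, 5.9).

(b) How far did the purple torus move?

2.2

The purple torus moved from about (11.9, 5.4) to (12.1, 7.6), a distance of √(0.2² + 2.2²) ≈ 2.2.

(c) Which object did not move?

the orange torus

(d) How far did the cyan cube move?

2.2

From (2.6, 4.7) to (4.4, 3.4), the cyan cube covered √(1.8² + 1.3²) ≈ 2.2 units.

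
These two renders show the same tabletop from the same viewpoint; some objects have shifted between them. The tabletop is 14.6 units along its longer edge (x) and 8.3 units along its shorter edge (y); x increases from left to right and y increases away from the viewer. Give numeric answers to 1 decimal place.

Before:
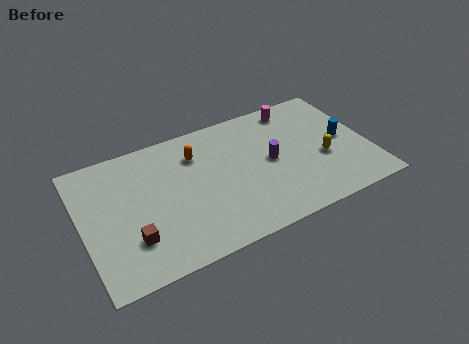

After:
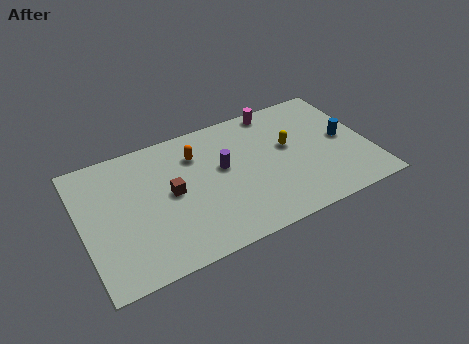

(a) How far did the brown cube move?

3.0

The brown cube was near (2.3, 2.3) before and (4.5, 4.3) after, so it travelled √(2.2² + 2.0²) ≈ 3.0 units.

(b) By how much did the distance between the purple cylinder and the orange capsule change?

-2.3

The distance was about 4.1 in the first image and 1.8 in the second, so they moved 2.3 units closer together.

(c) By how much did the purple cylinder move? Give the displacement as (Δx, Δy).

(-2.4, 0.6)

The purple cylinder started near (9.6, 4.2) and ended near (7.2, 4.8).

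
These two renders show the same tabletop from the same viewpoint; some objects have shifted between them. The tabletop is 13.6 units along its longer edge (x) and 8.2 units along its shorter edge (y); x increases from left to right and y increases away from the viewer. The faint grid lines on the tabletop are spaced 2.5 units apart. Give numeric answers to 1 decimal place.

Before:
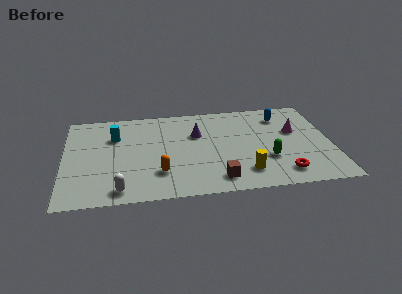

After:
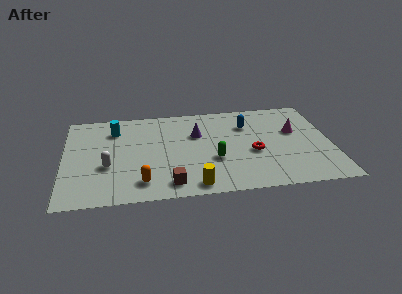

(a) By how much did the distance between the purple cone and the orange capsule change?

+1.1

They were about 3.8 units apart before and 4.9 after — 1.1 units further apart.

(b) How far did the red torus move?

2.4

The red torus moved from about (11.0, 1.4) to (9.6, 3.4), a distance of √(1.4² + 2.0²) ≈ 2.4.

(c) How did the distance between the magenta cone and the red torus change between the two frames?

-1.0

The distance was about 3.7 in the first image and 2.7 in the second, so they moved 1.0 units closer together.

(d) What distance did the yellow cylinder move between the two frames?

2.7

From (9.1, 1.7) to (6.5, 0.9), the yellow cylinder covered √(2.6² + 0.8²) ≈ 2.7 units.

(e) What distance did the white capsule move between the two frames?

2.2

The white capsule was near (2.8, 1.0) before and (2.2, 3.1) after, so it travelled √(0.6² + 2.1²) ≈ 2.2 units.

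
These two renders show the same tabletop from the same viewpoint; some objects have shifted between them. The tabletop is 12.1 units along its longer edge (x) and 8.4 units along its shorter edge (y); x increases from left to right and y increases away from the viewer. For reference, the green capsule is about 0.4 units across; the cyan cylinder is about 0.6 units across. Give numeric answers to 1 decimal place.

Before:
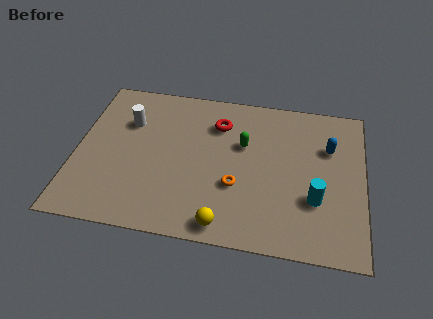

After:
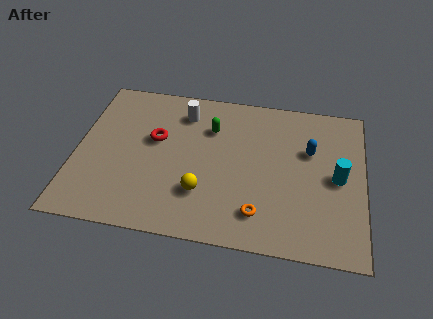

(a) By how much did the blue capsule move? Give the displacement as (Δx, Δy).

(-0.8, -0.3)

The blue capsule was at about (10.6, 5.7) and moved to about (9.8, 5.4).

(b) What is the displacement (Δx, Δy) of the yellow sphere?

(-1.0, 1.5)

The yellow sphere was at about (6.4, 0.9) and moved to about (5.4, 2.4).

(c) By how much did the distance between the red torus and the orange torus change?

+2.2

They were about 3.4 units apart before and 5.6 after — 2.2 units further apart.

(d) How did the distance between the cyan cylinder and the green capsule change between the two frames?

+1.7

They were about 4.0 units apart before and 5.7 after — 1.7 units further apart.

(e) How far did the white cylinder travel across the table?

2.5

The white cylinder moved from about (2.1, 5.8) to (4.4, 6.7), a distance of √(2.3² + 0.9²) ≈ 2.5.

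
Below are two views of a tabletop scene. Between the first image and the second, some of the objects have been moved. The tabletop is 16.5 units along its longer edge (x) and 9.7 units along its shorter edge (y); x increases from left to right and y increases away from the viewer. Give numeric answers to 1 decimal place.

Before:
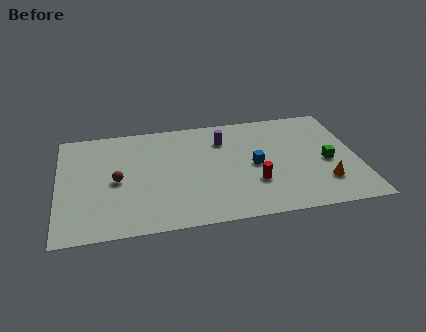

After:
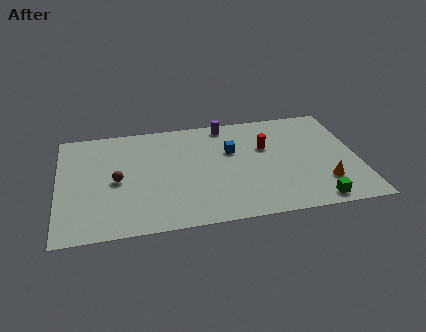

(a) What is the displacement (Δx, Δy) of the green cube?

(-0.9, -3.3)

From the two frames, the green cube sits at roughly (14.8, 4.3) before and (13.9, 1.0) after.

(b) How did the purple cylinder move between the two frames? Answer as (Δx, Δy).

(0.2, 1.4)

The purple cylinder started near (9.2, 7.3) and ended near (9.4, 8.7).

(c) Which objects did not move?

the brown sphere and the orange cone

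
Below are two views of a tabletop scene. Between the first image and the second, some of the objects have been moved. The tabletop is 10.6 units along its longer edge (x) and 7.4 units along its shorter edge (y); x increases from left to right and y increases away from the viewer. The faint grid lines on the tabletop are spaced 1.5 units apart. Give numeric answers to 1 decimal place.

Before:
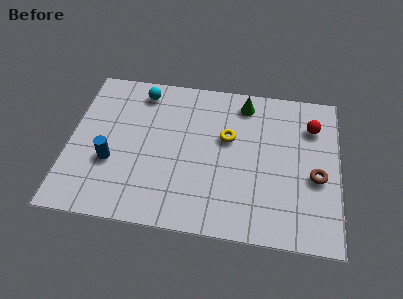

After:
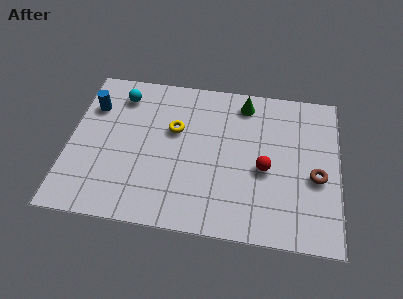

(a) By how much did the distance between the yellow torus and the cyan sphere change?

-1.3

The distance was about 3.9 in the first image and 2.6 in the second, so they moved 1.3 units closer together.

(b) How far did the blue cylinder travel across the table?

2.8

The blue cylinder was near (1.7, 2.7) before and (0.8, 5.3) after, so it travelled √(0.9² + 2.6²) ≈ 2.8 units.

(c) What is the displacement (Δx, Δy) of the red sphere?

(-1.8, -2.3)

The red sphere was at about (9.5, 5.5) and moved to about (7.7, 3.2).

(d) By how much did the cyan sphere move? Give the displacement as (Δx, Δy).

(-0.8, -0.3)

From the two frames, the cyan sphere sits at roughly (2.7, 6.3) before and (1.9, 6.0) after.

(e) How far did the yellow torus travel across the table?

2.1

The yellow torus moved from about (6.2, 4.5) to (4.1, 4.6), a distance of √(2.1² + 0.1²) ≈ 2.1.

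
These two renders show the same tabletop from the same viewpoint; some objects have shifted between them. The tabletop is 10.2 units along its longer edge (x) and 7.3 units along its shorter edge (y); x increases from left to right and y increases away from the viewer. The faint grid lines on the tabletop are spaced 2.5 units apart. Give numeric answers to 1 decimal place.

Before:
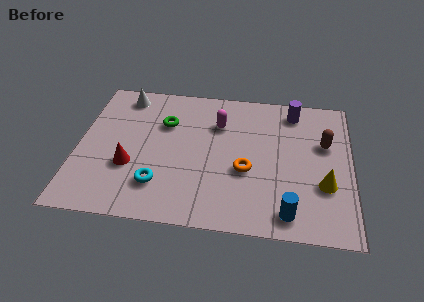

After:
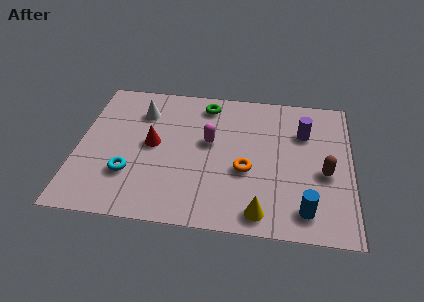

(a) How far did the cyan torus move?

1.2

The cyan torus moved from about (3.1, 1.8) to (2.0, 2.2), a distance of √(1.1² + 0.4²) ≈ 1.2.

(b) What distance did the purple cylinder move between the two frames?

1.2

The purple cylinder was near (8.0, 6.2) before and (8.4, 5.1) after, so it travelled √(0.4² + 1.1²) ≈ 1.2 units.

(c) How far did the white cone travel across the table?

1.1

The white cone moved from about (1.6, 6.3) to (2.3, 5.5), a distance of √(0.7² + 0.8²) ≈ 1.1.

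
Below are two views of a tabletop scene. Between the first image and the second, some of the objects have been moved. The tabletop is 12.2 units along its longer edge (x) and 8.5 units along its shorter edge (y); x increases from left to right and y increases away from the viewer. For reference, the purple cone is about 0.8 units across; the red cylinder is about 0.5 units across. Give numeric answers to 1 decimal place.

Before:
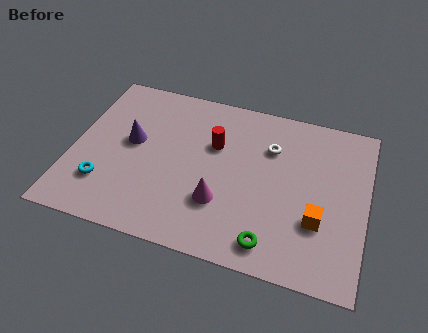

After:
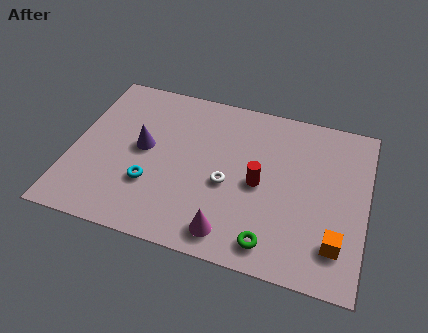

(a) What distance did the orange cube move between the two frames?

1.2

The orange cube moved from about (10.3, 2.8) to (11.1, 1.9), a distance of √(0.8² + 0.9²) ≈ 1.2.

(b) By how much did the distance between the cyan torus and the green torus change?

-1.8

Before: roughly 7.1 units apart; after: 5.3. That's 1.8 units closer together.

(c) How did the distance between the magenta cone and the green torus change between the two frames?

-0.9

Before: roughly 2.6 units apart; after: 1.7. That's 0.9 units closer together.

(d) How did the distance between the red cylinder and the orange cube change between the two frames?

-1.3

The distance was about 5.2 in the first image and 3.9 in the second, so they moved 1.3 units closer together.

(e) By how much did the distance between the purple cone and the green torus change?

-0.5

The distance was about 7.0 in the first image and 6.5 in the second, so they moved 0.5 units closer together.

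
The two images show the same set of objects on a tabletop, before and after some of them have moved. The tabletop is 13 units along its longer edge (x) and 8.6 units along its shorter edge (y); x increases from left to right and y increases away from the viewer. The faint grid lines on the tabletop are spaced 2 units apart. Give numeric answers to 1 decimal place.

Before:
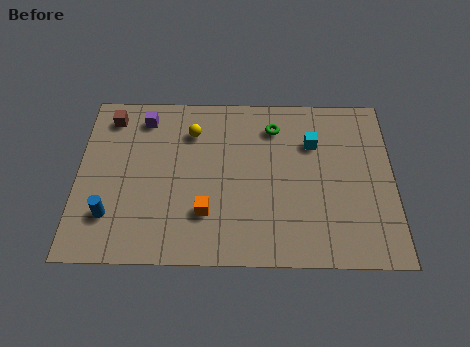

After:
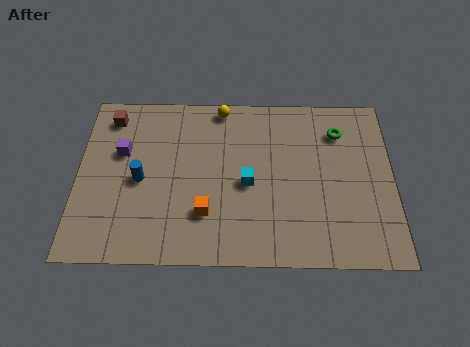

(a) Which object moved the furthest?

the cyan cube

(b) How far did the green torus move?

2.7

The green torus was near (8.1, 6.8) before and (10.8, 6.6) after, so it travelled √(2.7² + 0.2²) ≈ 2.7 units.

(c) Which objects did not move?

the brown cube and the orange cube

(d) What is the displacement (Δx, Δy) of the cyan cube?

(-2.7, -2.1)

From the two frames, the cyan cube sits at roughly (9.7, 6.0) before and (7.0, 3.9) after.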